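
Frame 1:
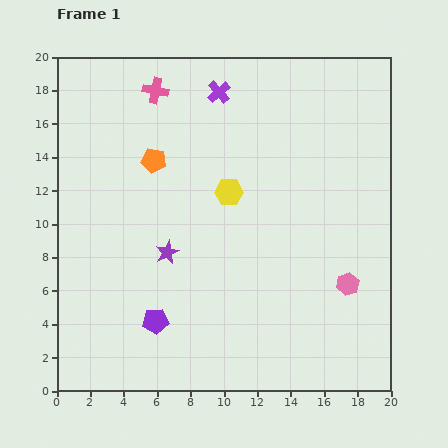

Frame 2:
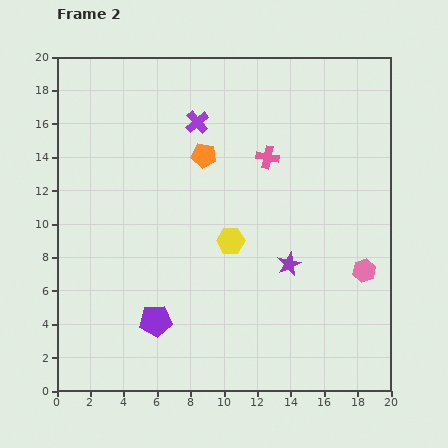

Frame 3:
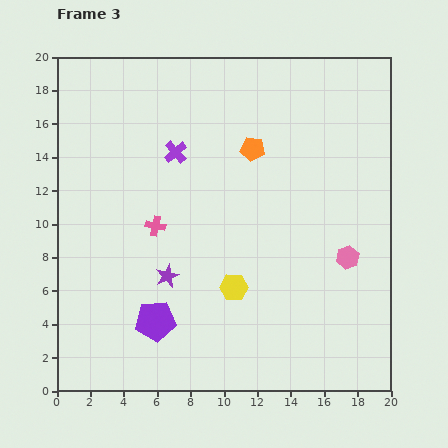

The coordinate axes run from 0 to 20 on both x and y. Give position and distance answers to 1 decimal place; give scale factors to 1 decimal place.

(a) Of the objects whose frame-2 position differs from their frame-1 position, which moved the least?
the pink hexagon

(moved 1.3)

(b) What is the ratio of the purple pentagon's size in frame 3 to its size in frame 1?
1.5×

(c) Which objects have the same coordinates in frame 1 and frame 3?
the purple pentagon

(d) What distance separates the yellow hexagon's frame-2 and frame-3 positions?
2.8

The yellow hexagon moved from (10.4, 9.0) to (10.6, 6.2), a distance of √(0.2² + 2.8²) ≈ 2.8.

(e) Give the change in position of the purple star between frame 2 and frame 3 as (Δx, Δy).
(-7.3, -0.7)

The purple star was at (13.9, 7.6) in frame 2 and (6.6, 6.9) in frame 3.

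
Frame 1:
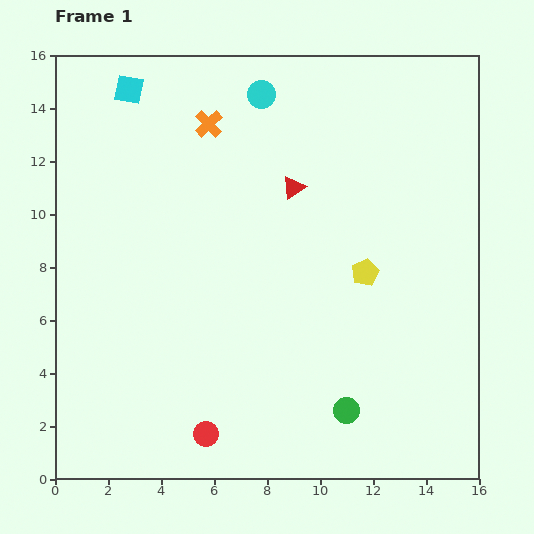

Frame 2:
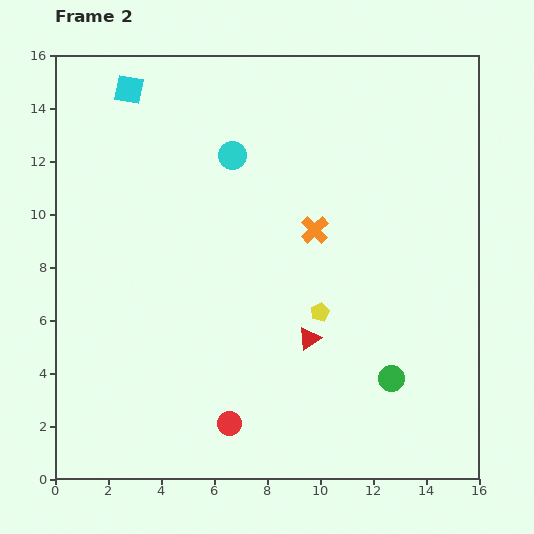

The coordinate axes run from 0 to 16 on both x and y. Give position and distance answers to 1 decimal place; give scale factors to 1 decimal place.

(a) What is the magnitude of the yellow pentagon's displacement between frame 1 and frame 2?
2.3

The yellow pentagon moved from (11.7, 7.8) to (10.0, 6.3), a distance of √(1.7² + 1.5²) ≈ 2.3.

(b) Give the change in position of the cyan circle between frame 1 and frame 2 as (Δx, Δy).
(-1.1, -2.3)

The cyan circle was at (7.8, 14.5) in frame 1 and (6.7, 12.2) in frame 2.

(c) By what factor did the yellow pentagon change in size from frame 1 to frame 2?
0.7×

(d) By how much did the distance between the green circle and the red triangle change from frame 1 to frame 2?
-5.2

Distance in frame 1: 8.6. Distance in frame 2: 3.4.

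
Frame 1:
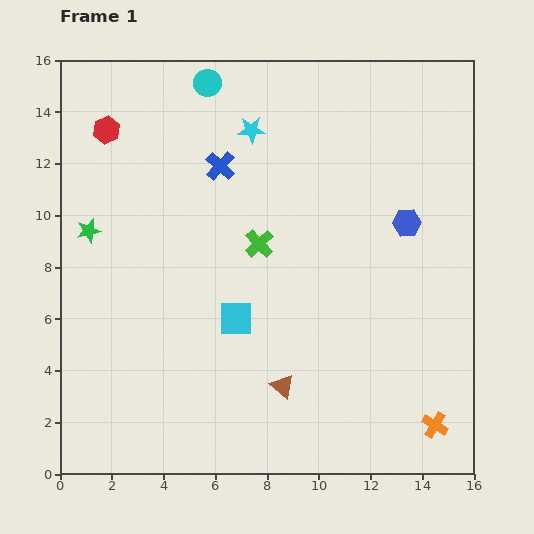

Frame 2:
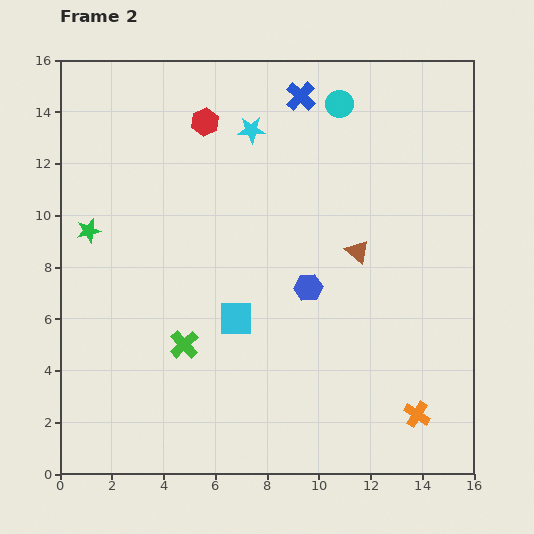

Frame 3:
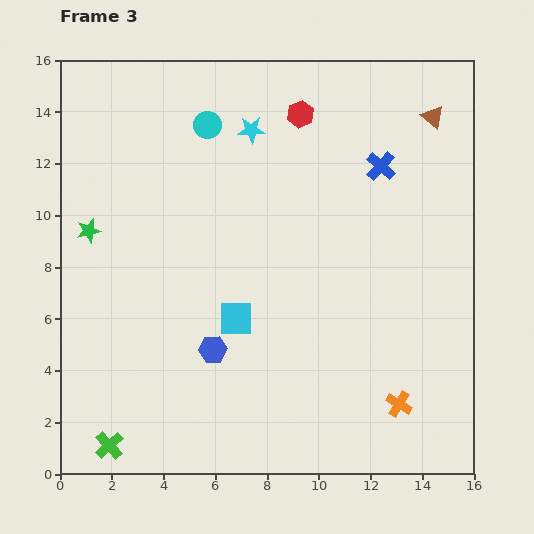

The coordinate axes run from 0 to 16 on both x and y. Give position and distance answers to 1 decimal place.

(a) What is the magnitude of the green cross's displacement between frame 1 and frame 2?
4.9

The green cross moved from (7.7, 8.9) to (4.8, 5.0), a distance of √(2.9² + 3.9²) ≈ 4.9.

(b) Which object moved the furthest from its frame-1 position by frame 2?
the brown triangle

(moved 6.0; next 5.2)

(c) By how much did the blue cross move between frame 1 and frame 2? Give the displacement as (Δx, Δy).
(3.1, 2.7)

The blue cross was at (6.2, 11.9) in frame 1 and (9.3, 14.6) in frame 2.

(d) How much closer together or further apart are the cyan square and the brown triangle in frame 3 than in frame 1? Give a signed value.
+7.7

Distance in frame 1: 3.2. Distance in frame 3: 10.9.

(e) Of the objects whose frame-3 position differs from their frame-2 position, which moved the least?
the orange cross

(moved 0.8)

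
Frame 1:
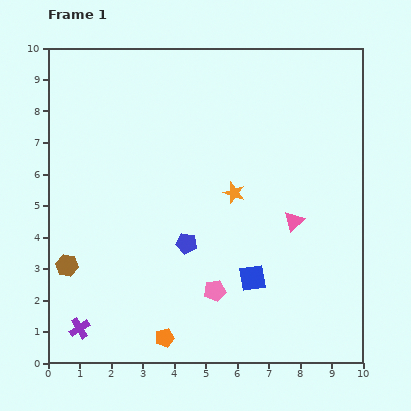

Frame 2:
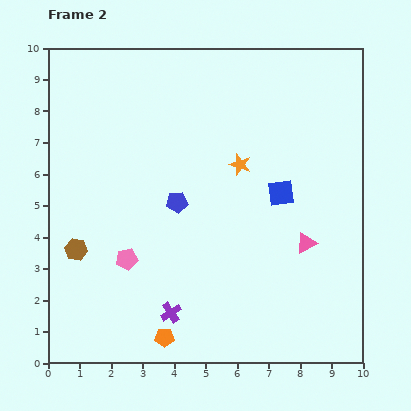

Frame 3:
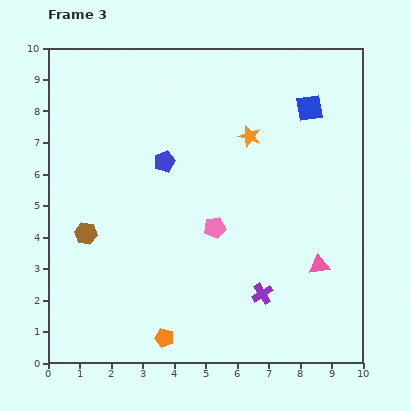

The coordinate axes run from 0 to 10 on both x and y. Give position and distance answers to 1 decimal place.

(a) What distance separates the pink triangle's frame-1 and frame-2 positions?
0.8

The pink triangle moved from (7.8, 4.5) to (8.2, 3.8), a distance of √(0.4² + 0.7²) ≈ 0.8.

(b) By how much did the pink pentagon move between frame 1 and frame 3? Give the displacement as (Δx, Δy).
(0.0, 2.0)

The pink pentagon was at (5.3, 2.3) in frame 1 and (5.3, 4.3) in frame 3.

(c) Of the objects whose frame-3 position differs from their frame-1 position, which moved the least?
the brown hexagon

(moved 1.2)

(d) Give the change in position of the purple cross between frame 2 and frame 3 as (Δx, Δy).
(2.9, 0.6)

The purple cross was at (3.9, 1.6) in frame 2 and (6.8, 2.2) in frame 3.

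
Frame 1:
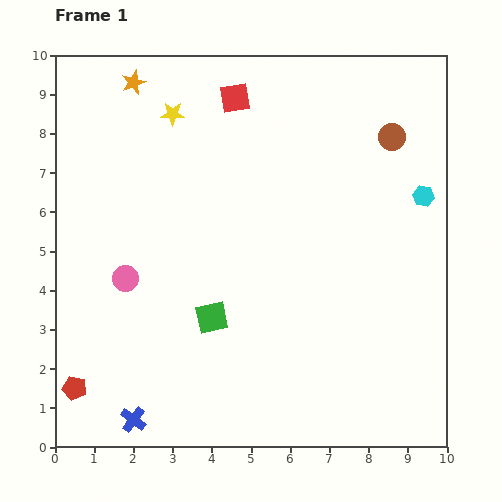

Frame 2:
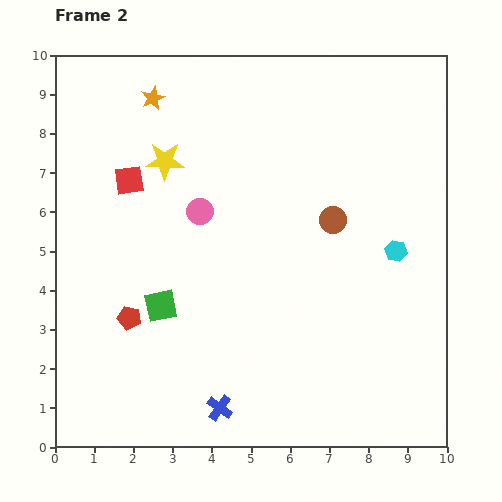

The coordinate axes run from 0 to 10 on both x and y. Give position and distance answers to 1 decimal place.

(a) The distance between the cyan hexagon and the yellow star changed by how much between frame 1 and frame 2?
-0.4

Distance in frame 1: 6.7. Distance in frame 2: 6.3.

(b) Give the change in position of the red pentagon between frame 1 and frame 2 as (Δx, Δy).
(1.4, 1.8)

The red pentagon was at (0.5, 1.5) in frame 1 and (1.9, 3.3) in frame 2.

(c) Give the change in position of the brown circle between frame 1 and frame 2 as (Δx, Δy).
(-1.5, -2.1)

The brown circle was at (8.6, 7.9) in frame 1 and (7.1, 5.8) in frame 2.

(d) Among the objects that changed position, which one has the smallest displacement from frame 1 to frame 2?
the orange star

(moved 0.6)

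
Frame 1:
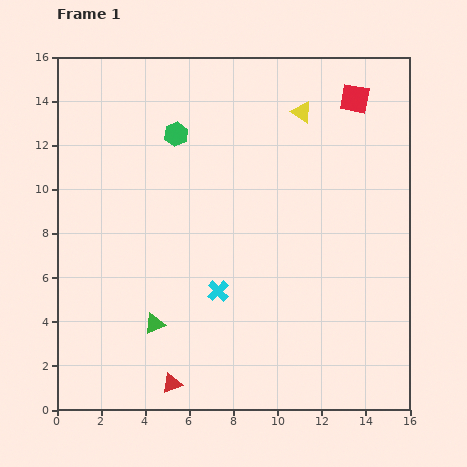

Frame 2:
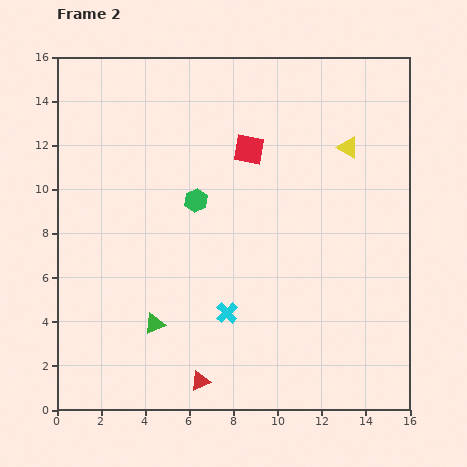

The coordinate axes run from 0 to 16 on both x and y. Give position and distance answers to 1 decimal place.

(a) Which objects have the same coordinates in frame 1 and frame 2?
the green triangle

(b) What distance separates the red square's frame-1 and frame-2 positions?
5.3

The red square moved from (13.5, 14.1) to (8.7, 11.8), a distance of √(4.8² + 2.3²) ≈ 5.3.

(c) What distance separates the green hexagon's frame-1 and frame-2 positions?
3.1

The green hexagon moved from (5.4, 12.5) to (6.3, 9.5), a distance of √(0.9² + 3.0²) ≈ 3.1.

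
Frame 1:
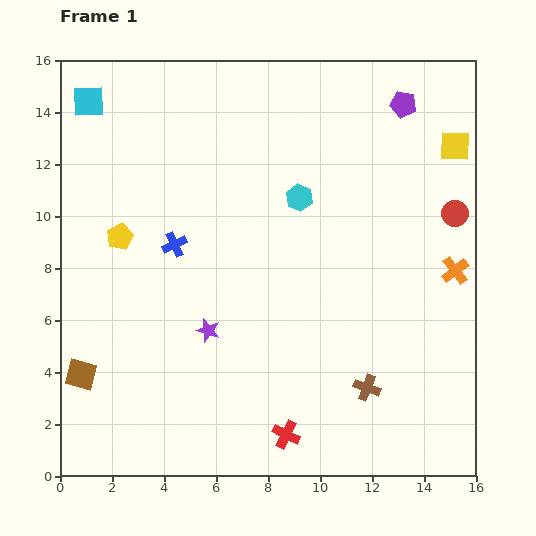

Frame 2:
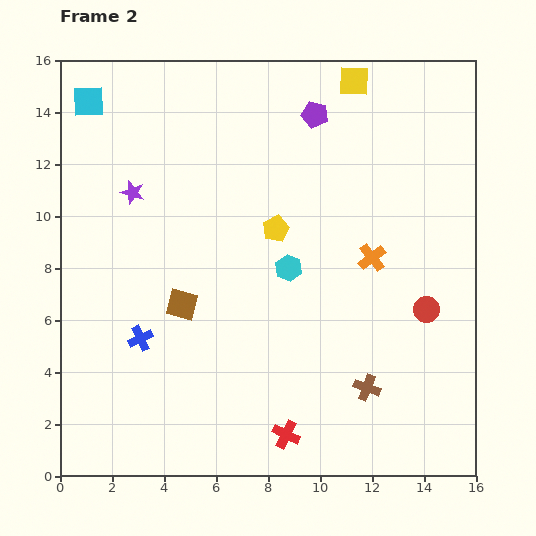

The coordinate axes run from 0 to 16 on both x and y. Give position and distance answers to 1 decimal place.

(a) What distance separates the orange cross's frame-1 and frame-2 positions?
3.2

The orange cross moved from (15.2, 7.9) to (12.0, 8.4), a distance of √(3.2² + 0.5²) ≈ 3.2.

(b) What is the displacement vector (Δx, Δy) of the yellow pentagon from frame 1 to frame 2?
(6.0, 0.3)

The yellow pentagon was at (2.3, 9.2) in frame 1 and (8.3, 9.5) in frame 2.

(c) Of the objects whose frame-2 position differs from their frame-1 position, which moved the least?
the cyan hexagon

(moved 2.7)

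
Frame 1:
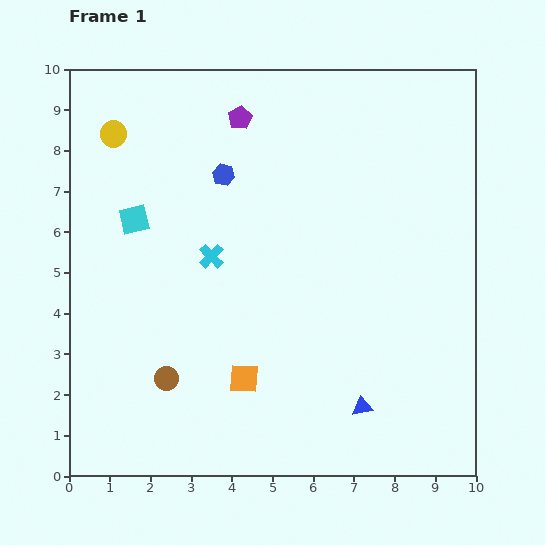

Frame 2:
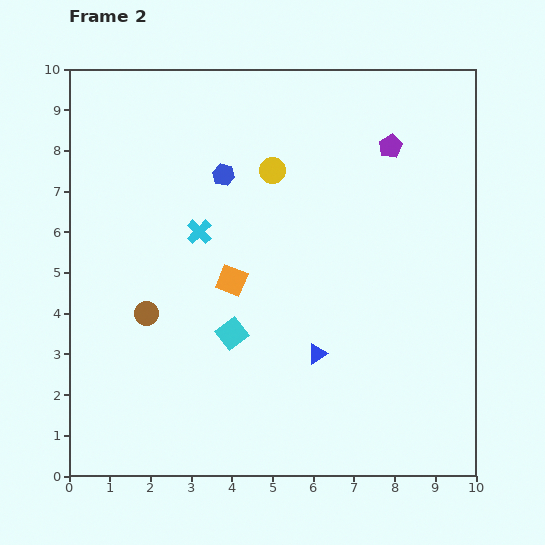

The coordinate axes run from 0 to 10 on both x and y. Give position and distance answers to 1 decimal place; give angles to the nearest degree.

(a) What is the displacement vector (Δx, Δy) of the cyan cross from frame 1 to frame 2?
(-0.3, 0.6)

The cyan cross was at (3.5, 5.4) in frame 1 and (3.2, 6.0) in frame 2.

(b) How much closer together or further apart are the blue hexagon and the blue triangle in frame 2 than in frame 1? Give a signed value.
-1.6

Distance in frame 1: 6.6. Distance in frame 2: 5.0.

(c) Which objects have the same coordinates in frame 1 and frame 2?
the blue hexagon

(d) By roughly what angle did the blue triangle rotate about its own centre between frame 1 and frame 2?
22° counter-clockwise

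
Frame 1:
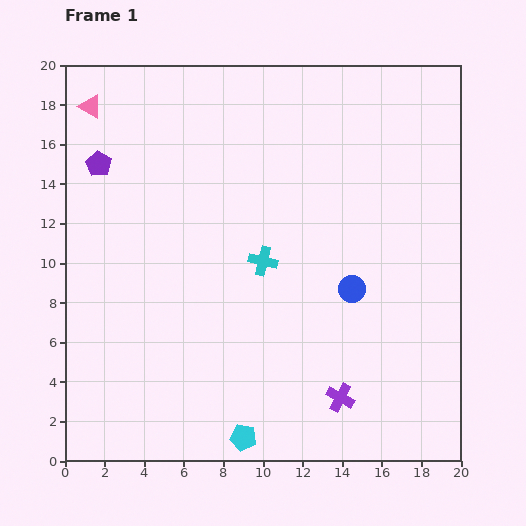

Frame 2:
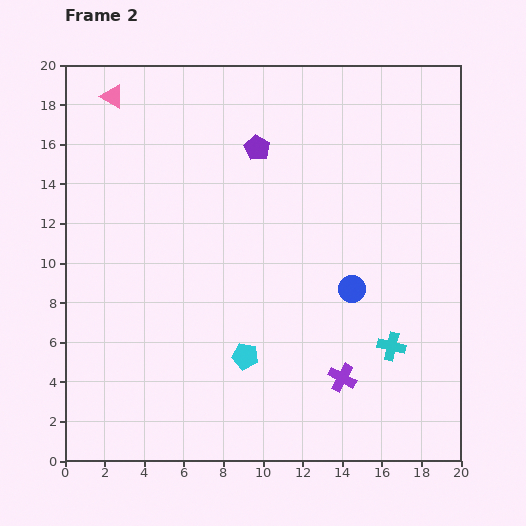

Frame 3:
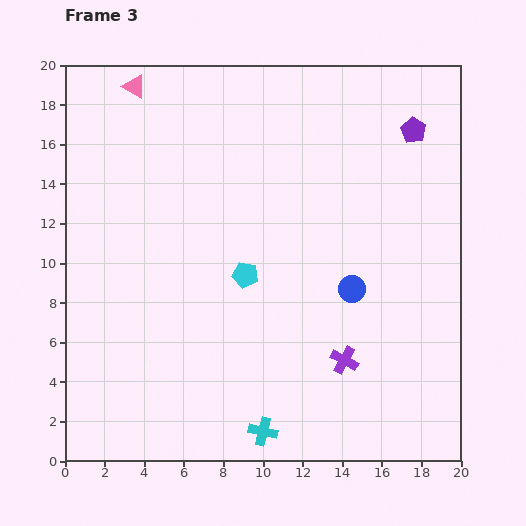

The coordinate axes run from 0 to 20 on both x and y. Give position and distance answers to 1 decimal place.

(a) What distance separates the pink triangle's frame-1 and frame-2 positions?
1.2

The pink triangle moved from (1.3, 17.9) to (2.4, 18.4), a distance of √(1.1² + 0.5²) ≈ 1.2.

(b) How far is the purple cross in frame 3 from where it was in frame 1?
1.9

The purple cross moved from (13.9, 3.2) to (14.1, 5.1), a distance of √(0.2² + 1.9²) ≈ 1.9.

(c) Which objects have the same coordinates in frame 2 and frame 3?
the blue circle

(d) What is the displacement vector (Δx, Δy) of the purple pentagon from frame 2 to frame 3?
(7.9, 0.9)

The purple pentagon was at (9.7, 15.8) in frame 2 and (17.6, 16.7) in frame 3.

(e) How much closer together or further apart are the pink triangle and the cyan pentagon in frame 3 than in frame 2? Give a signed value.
-3.7

Distance in frame 2: 14.7. Distance in frame 3: 11.0.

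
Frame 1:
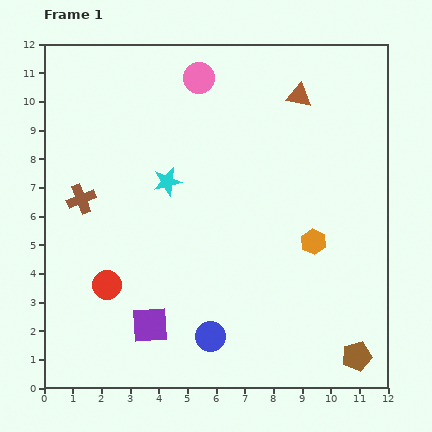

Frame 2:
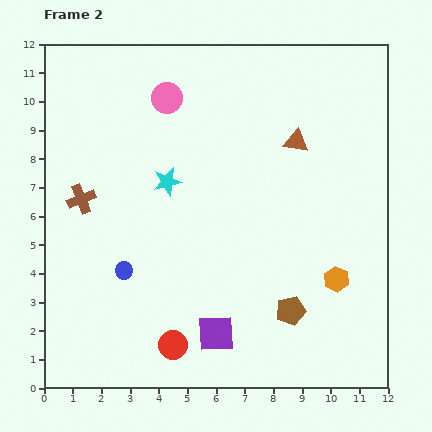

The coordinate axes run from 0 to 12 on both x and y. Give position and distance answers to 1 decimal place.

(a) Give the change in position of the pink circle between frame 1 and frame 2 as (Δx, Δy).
(-1.1, -0.7)

The pink circle was at (5.4, 10.8) in frame 1 and (4.3, 10.1) in frame 2.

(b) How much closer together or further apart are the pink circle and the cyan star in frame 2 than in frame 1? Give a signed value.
-0.9

Distance in frame 1: 3.8. Distance in frame 2: 2.9.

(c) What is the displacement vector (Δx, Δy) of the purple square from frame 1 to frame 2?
(2.3, -0.3)

The purple square was at (3.7, 2.2) in frame 1 and (6.0, 1.9) in frame 2.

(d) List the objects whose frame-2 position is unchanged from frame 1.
the brown cross, the cyan star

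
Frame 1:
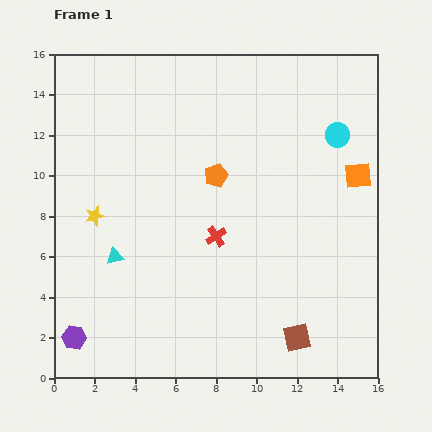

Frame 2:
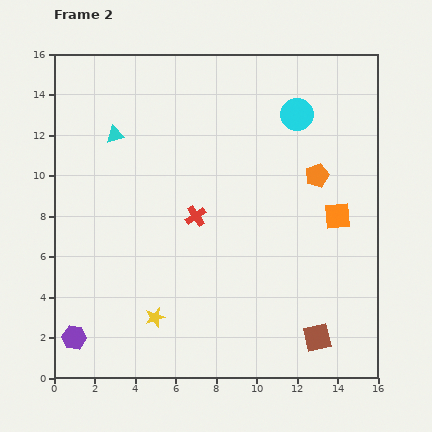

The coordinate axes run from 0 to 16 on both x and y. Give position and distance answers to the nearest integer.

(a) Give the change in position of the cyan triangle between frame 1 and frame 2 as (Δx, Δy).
(0, 6)

The cyan triangle was at (3, 6) in frame 1 and (3, 12) in frame 2.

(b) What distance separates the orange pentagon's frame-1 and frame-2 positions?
5

The orange pentagon moved from (8, 10) to (13, 10), a distance of √(5² + 0²) ≈ 5.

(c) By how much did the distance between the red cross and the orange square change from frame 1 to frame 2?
-1

Distance in frame 1: 8. Distance in frame 2: 7.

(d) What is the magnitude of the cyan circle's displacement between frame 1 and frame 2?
2

The cyan circle moved from (14, 12) to (12, 13), a distance of √(2² + 1²) ≈ 2.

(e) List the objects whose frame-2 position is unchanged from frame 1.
the purple hexagon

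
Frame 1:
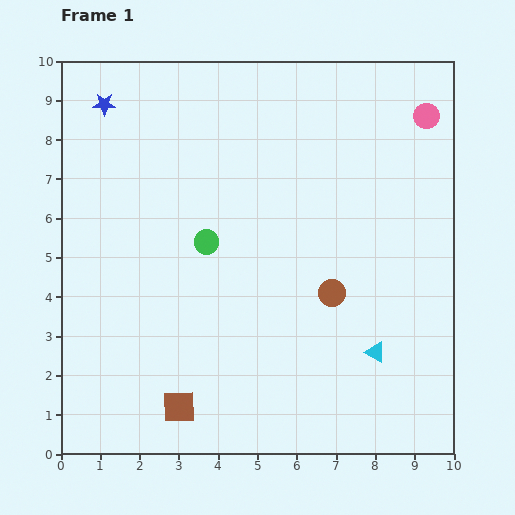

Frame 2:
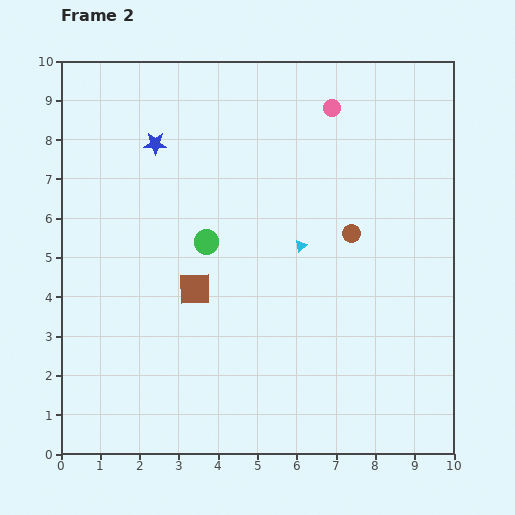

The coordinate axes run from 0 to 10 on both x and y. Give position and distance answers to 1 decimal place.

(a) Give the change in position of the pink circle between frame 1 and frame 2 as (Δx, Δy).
(-2.4, 0.2)

The pink circle was at (9.3, 8.6) in frame 1 and (6.9, 8.8) in frame 2.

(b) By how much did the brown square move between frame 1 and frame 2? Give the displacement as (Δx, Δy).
(0.4, 3.0)

The brown square was at (3.0, 1.2) in frame 1 and (3.4, 4.2) in frame 2.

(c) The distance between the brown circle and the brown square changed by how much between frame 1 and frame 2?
-0.7

Distance in frame 1: 4.9. Distance in frame 2: 4.2.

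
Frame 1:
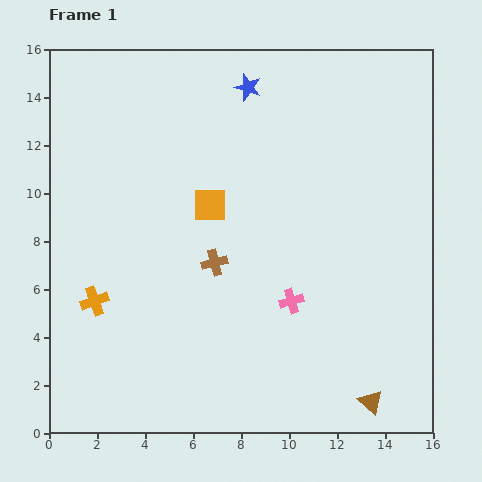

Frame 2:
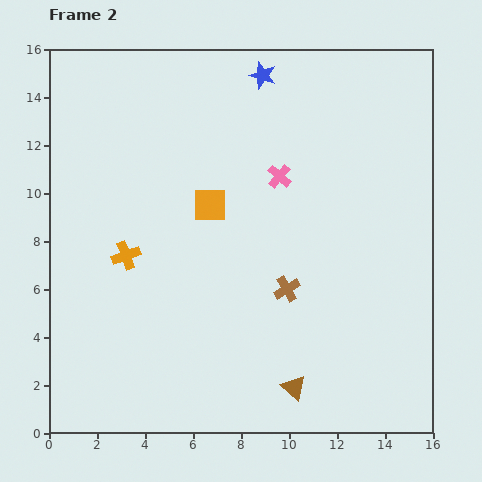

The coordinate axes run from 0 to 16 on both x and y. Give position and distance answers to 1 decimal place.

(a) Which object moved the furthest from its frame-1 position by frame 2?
the pink cross

(moved 5.2; next 3.3)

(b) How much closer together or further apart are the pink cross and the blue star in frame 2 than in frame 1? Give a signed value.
-4.8

Distance in frame 1: 9.1. Distance in frame 2: 4.3.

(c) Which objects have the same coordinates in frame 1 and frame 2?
the orange square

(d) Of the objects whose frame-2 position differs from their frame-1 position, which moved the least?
the blue star

(moved 0.8)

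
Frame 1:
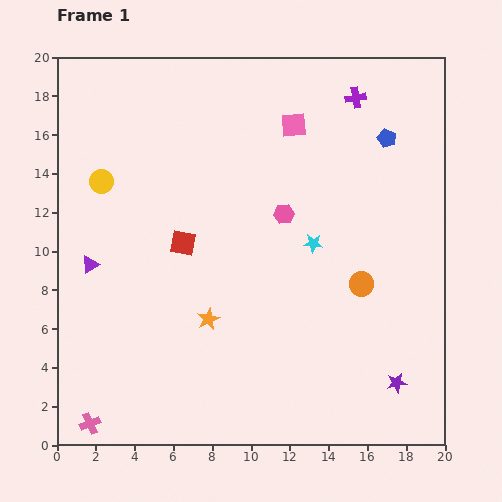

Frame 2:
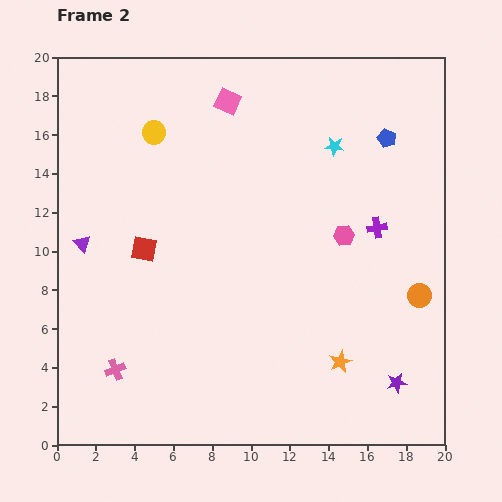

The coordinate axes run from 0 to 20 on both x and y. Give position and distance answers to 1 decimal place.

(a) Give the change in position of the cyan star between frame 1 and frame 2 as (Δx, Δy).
(1.1, 5.0)

The cyan star was at (13.2, 10.4) in frame 1 and (14.3, 15.4) in frame 2.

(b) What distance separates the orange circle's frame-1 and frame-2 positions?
3.1

The orange circle moved from (15.7, 8.3) to (18.7, 7.7), a distance of √(3.0² + 0.6²) ≈ 3.1.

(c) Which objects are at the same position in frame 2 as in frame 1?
the blue pentagon, the purple star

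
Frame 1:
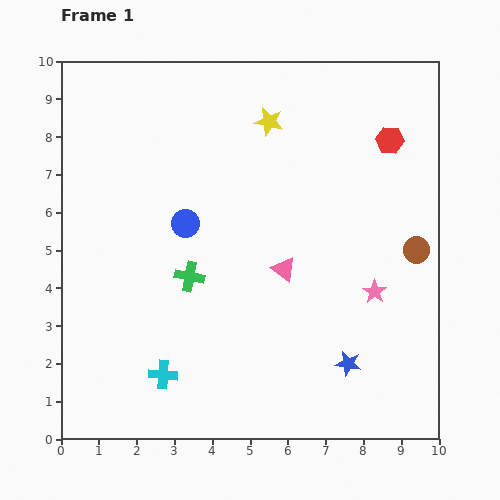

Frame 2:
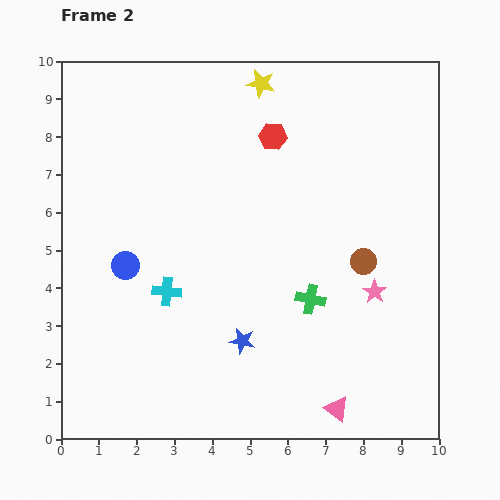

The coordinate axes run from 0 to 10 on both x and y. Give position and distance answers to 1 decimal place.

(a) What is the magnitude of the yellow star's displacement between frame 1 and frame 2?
1.0

The yellow star moved from (5.5, 8.4) to (5.3, 9.4), a distance of √(0.2² + 1.0²) ≈ 1.0.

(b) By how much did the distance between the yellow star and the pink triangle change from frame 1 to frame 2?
+4.9

Distance in frame 1: 3.9. Distance in frame 2: 8.8.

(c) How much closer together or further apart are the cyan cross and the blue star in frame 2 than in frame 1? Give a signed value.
-2.5

Distance in frame 1: 4.9. Distance in frame 2: 2.4.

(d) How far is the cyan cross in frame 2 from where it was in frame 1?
2.2

The cyan cross moved from (2.7, 1.7) to (2.8, 3.9), a distance of √(0.1² + 2.2²) ≈ 2.2.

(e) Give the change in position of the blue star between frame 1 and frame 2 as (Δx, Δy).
(-2.8, 0.6)

The blue star was at (7.6, 2.0) in frame 1 and (4.8, 2.6) in frame 2.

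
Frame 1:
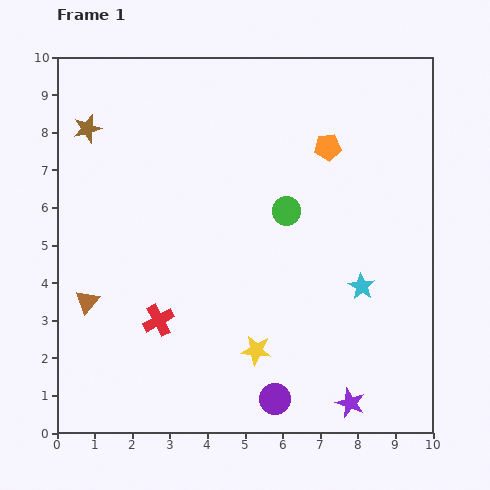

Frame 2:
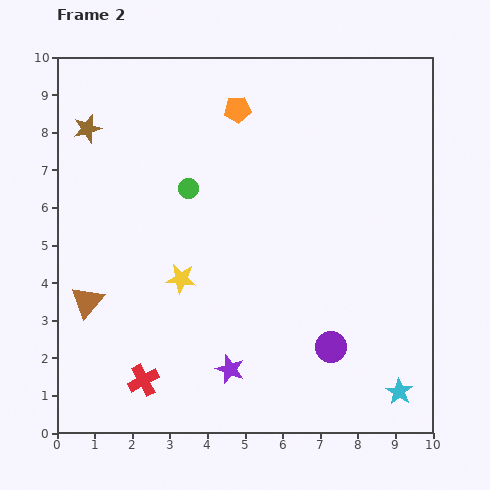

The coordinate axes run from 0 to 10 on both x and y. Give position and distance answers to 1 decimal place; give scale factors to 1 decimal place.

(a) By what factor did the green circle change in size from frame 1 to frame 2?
0.7×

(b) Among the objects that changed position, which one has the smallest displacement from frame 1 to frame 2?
the red cross

(moved 1.6)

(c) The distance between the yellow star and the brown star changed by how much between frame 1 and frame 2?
-2.7

Distance in frame 1: 7.4. Distance in frame 2: 4.7.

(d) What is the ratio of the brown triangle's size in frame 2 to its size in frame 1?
1.4×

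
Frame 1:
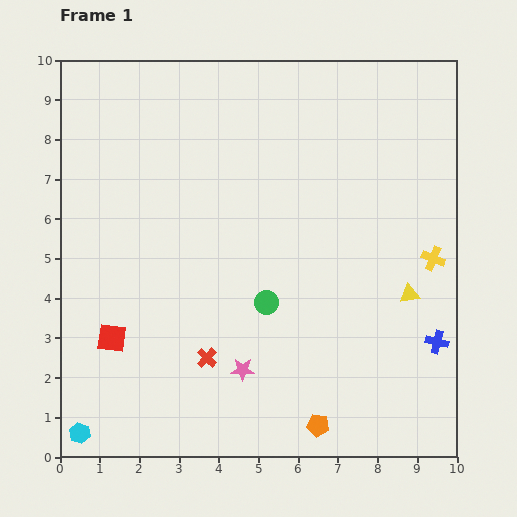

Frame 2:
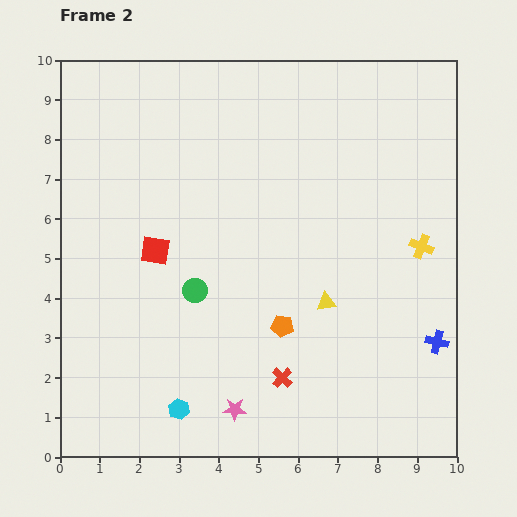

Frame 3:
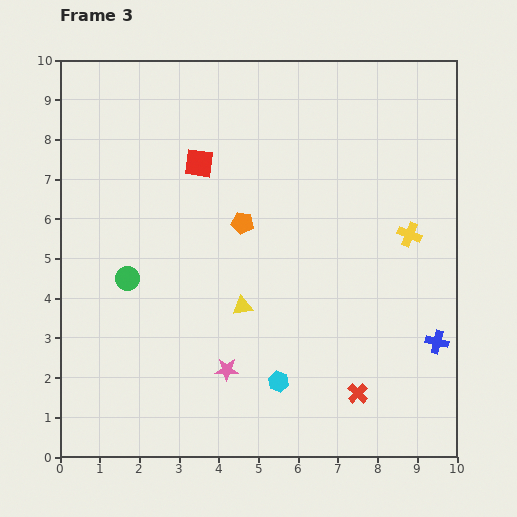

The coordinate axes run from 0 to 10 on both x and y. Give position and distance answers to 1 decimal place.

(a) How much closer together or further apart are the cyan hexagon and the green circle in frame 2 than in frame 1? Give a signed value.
-2.7

Distance in frame 1: 5.7. Distance in frame 2: 3.0.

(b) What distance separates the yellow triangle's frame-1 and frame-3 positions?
4.2

The yellow triangle moved from (8.8, 4.1) to (4.6, 3.8), a distance of √(4.2² + 0.3²) ≈ 4.2.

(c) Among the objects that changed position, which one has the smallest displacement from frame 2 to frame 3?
the yellow cross

(moved 0.4)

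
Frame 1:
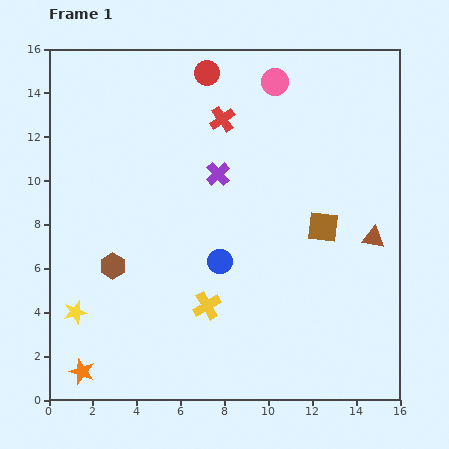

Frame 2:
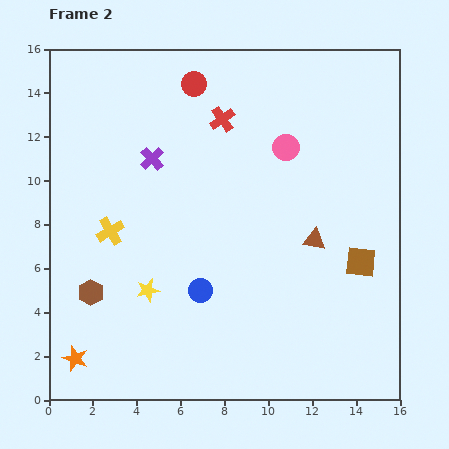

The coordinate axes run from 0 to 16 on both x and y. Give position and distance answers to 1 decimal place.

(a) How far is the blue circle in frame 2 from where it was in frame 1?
1.6

The blue circle moved from (7.8, 6.3) to (6.9, 5.0), a distance of √(0.9² + 1.3²) ≈ 1.6.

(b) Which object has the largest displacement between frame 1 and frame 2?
the yellow cross

(moved 5.6; next 3.4)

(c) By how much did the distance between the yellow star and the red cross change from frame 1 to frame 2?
-2.6

Distance in frame 1: 11.1. Distance in frame 2: 8.5.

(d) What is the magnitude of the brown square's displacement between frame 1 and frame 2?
2.3

The brown square moved from (12.5, 7.9) to (14.2, 6.3), a distance of √(1.7² + 1.6²) ≈ 2.3.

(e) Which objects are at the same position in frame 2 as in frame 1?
the red cross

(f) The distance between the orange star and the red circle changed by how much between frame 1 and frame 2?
-1.1

Distance in frame 1: 14.7. Distance in frame 2: 13.6.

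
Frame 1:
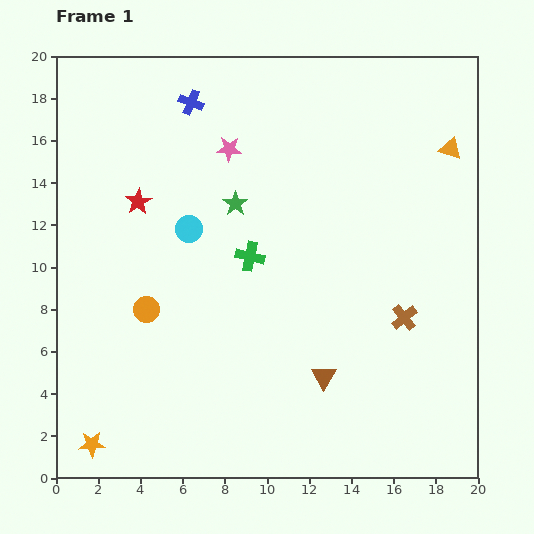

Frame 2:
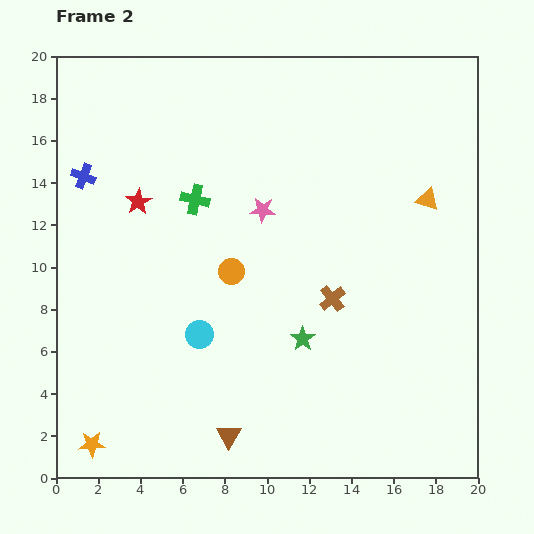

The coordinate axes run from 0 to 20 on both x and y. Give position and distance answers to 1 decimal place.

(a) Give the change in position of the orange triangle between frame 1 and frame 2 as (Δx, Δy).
(-1.1, -2.4)

The orange triangle was at (18.7, 15.6) in frame 1 and (17.6, 13.2) in frame 2.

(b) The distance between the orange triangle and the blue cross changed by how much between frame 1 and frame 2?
+3.8

Distance in frame 1: 12.5. Distance in frame 2: 16.3.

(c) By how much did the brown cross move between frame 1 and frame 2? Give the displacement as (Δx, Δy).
(-3.4, 0.9)

The brown cross was at (16.5, 7.6) in frame 1 and (13.1, 8.5) in frame 2.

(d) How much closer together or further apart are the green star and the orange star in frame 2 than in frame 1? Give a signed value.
-2.1

Distance in frame 1: 13.3. Distance in frame 2: 11.2.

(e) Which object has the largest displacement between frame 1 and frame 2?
the green star

(moved 7.2; next 6.2)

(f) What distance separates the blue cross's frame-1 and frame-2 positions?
6.2

The blue cross moved from (6.4, 17.8) to (1.3, 14.3), a distance of √(5.1² + 3.5²) ≈ 6.2.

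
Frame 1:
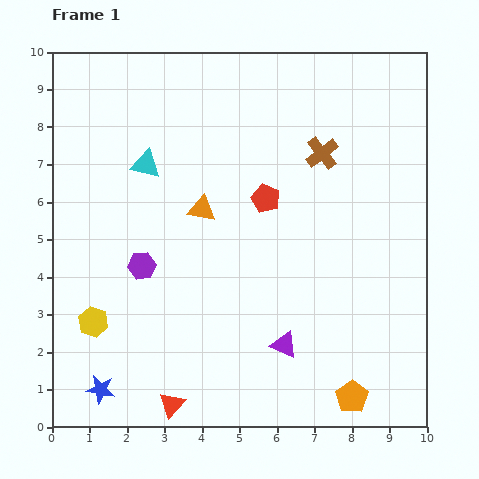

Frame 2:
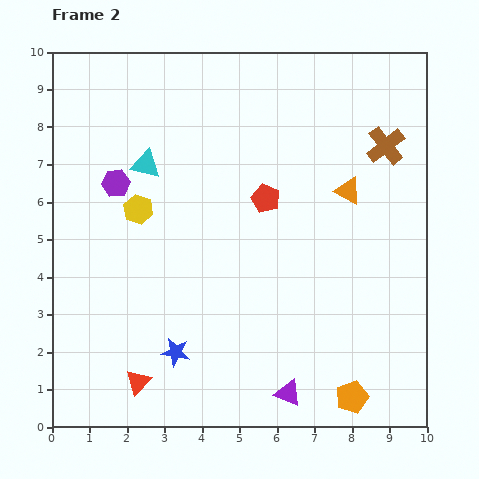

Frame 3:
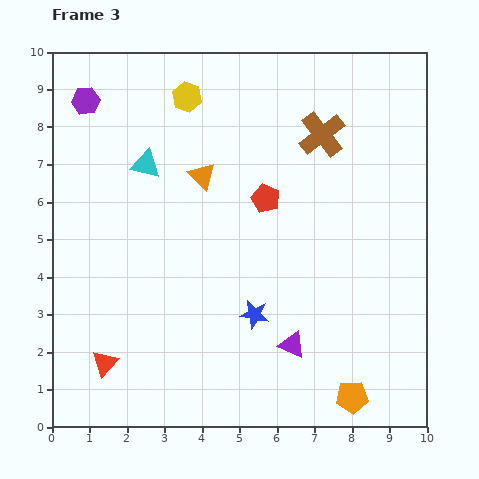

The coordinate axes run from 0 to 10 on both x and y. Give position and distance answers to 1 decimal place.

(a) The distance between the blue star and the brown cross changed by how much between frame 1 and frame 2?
-0.8

Distance in frame 1: 8.6. Distance in frame 2: 7.8.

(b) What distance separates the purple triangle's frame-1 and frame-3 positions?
0.2

The purple triangle moved from (6.2, 2.2) to (6.4, 2.2), a distance of √(0.2² + 0.0²) ≈ 0.2.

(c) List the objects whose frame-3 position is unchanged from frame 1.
the red pentagon, the orange pentagon, the cyan triangle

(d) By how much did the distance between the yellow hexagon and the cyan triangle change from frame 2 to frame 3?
+0.9

Distance in frame 2: 1.2. Distance in frame 3: 2.1.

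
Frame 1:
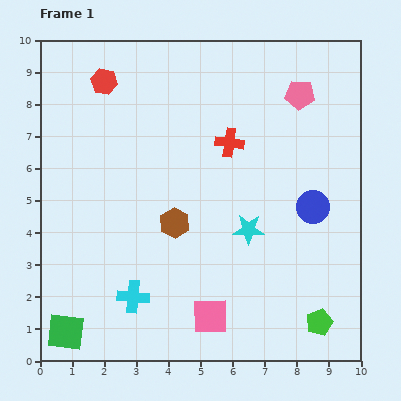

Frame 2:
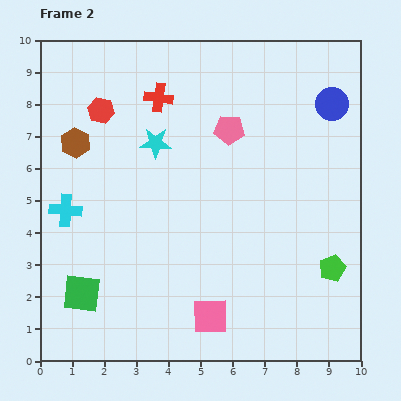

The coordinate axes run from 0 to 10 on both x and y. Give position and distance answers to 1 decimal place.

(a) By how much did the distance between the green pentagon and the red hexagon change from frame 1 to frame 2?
-1.4

Distance in frame 1: 10.1. Distance in frame 2: 8.7.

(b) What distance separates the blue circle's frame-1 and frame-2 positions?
3.3

The blue circle moved from (8.5, 4.8) to (9.1, 8.0), a distance of √(0.6² + 3.2²) ≈ 3.3.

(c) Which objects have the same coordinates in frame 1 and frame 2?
the pink square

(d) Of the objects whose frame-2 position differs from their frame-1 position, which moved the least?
the red hexagon

(moved 0.9)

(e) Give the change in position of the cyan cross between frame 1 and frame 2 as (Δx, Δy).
(-2.1, 2.7)

The cyan cross was at (2.9, 2.0) in frame 1 and (0.8, 4.7) in frame 2.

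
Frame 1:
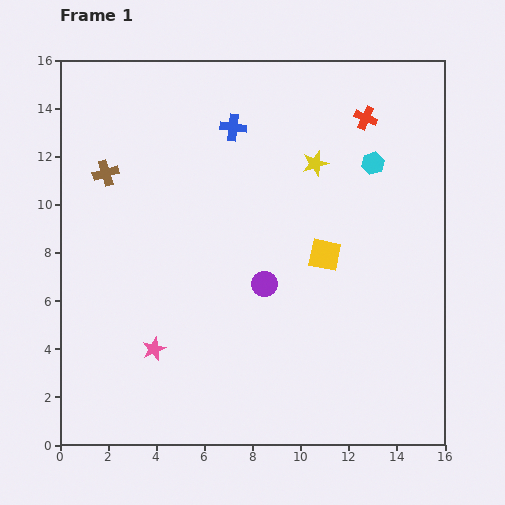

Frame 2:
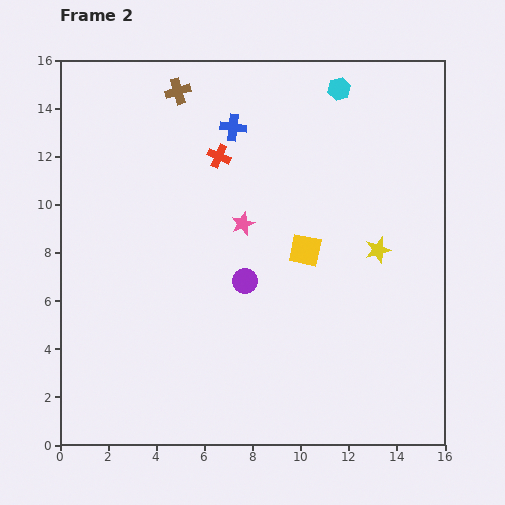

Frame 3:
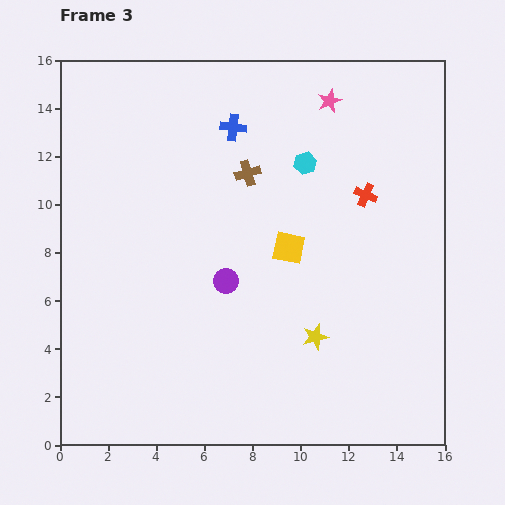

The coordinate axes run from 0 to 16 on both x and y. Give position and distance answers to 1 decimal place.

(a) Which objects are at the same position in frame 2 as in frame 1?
the blue cross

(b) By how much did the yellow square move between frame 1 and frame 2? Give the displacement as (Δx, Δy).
(-0.8, 0.2)

The yellow square was at (11.0, 7.9) in frame 1 and (10.2, 8.1) in frame 2.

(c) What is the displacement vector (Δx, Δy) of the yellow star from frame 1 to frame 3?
(0.0, -7.2)

The yellow star was at (10.6, 11.7) in frame 1 and (10.6, 4.5) in frame 3.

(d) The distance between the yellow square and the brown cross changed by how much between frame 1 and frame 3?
-6.2

Distance in frame 1: 9.7. Distance in frame 3: 3.5.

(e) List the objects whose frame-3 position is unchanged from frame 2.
the blue cross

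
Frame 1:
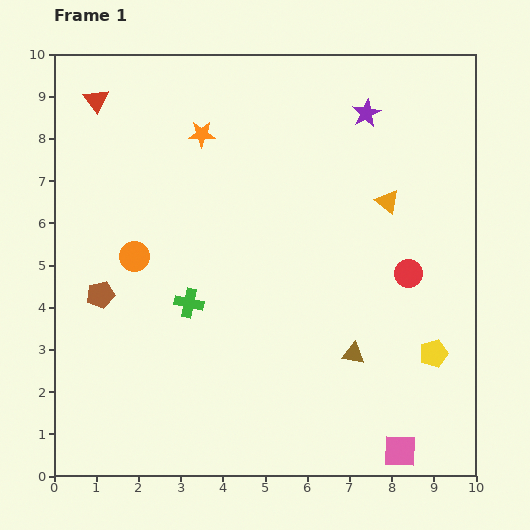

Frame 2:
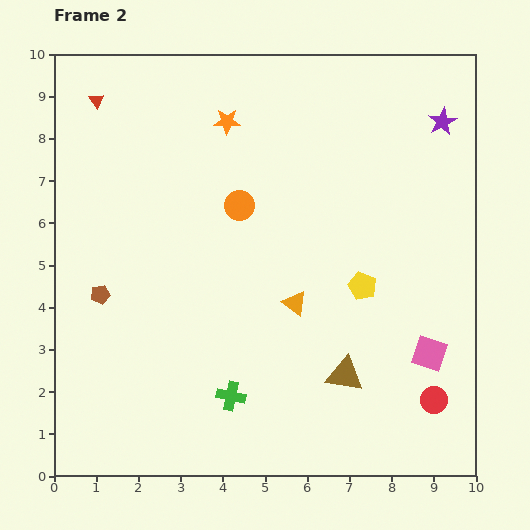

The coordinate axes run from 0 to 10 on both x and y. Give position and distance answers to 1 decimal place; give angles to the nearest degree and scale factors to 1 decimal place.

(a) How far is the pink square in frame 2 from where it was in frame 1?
2.4

The pink square moved from (8.2, 0.6) to (8.9, 2.9), a distance of √(0.7² + 2.3²) ≈ 2.4.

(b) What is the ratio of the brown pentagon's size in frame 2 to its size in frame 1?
0.7×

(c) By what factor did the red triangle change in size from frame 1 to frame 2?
0.6×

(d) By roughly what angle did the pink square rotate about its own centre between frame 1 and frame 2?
16° clockwise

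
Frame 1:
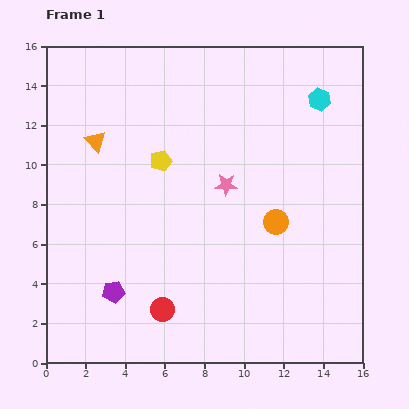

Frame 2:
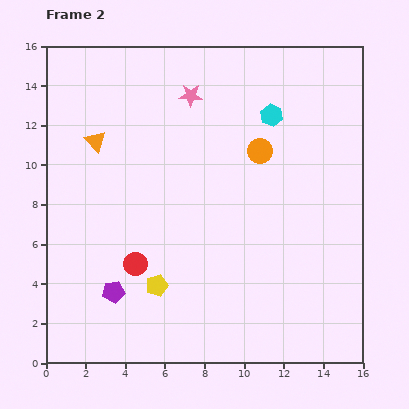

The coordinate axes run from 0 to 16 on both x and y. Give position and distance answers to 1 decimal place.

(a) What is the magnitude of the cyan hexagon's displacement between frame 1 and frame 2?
2.5

The cyan hexagon moved from (13.8, 13.3) to (11.4, 12.5), a distance of √(2.4² + 0.8²) ≈ 2.5.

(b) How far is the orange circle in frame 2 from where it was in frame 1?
3.7

The orange circle moved from (11.6, 7.1) to (10.8, 10.7), a distance of √(0.8² + 3.6²) ≈ 3.7.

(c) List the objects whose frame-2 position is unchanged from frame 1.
the purple pentagon, the orange triangle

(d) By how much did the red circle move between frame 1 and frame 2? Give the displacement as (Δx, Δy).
(-1.4, 2.3)

The red circle was at (5.9, 2.7) in frame 1 and (4.5, 5.0) in frame 2.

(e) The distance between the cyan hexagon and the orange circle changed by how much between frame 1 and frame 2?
-4.7

Distance in frame 1: 6.6. Distance in frame 2: 1.9.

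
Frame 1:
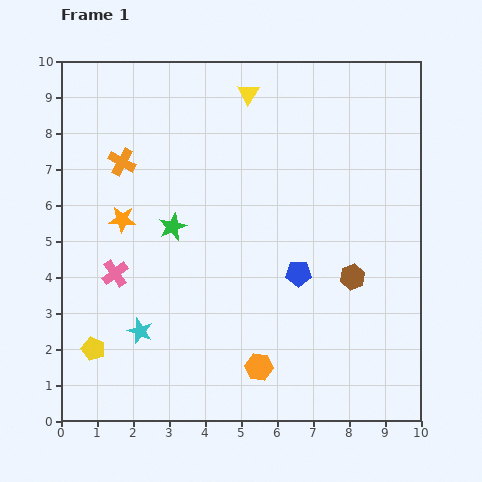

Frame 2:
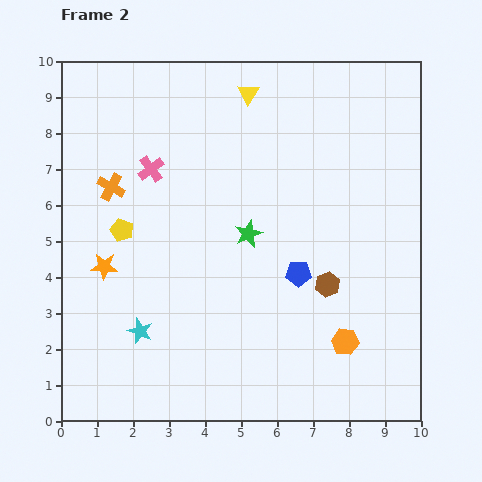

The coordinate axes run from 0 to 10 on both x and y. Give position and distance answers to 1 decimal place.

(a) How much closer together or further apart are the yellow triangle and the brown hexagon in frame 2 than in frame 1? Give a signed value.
-0.2

Distance in frame 1: 5.9. Distance in frame 2: 5.7.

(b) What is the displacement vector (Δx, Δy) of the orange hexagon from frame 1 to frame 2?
(2.4, 0.7)

The orange hexagon was at (5.5, 1.5) in frame 1 and (7.9, 2.2) in frame 2.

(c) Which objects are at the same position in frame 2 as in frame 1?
the cyan star, the blue pentagon, the yellow triangle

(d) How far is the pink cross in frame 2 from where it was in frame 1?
3.1

The pink cross moved from (1.5, 4.1) to (2.5, 7.0), a distance of √(1.0² + 2.9²) ≈ 3.1.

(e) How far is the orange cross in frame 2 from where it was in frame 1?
0.8

The orange cross moved from (1.7, 7.2) to (1.4, 6.5), a distance of √(0.3² + 0.7²) ≈ 0.8.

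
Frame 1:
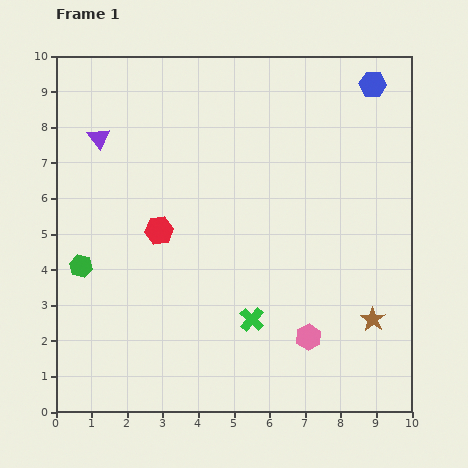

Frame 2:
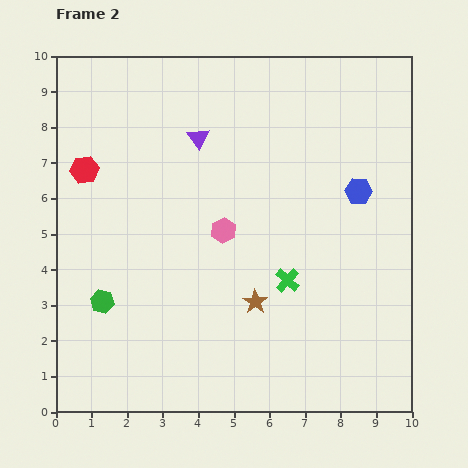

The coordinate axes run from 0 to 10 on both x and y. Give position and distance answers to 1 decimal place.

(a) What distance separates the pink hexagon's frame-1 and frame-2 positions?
3.8

The pink hexagon moved from (7.1, 2.1) to (4.7, 5.1), a distance of √(2.4² + 3.0²) ≈ 3.8.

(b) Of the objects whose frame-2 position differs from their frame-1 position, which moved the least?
the green hexagon

(moved 1.2)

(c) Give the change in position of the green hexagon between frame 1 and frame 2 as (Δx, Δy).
(0.6, -1.0)

The green hexagon was at (0.7, 4.1) in frame 1 and (1.3, 3.1) in frame 2.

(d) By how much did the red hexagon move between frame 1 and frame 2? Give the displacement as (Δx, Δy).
(-2.1, 1.7)

The red hexagon was at (2.9, 5.1) in frame 1 and (0.8, 6.8) in frame 2.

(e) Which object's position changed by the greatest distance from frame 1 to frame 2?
the pink hexagon

(moved 3.8; next 3.3)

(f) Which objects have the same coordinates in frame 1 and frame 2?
none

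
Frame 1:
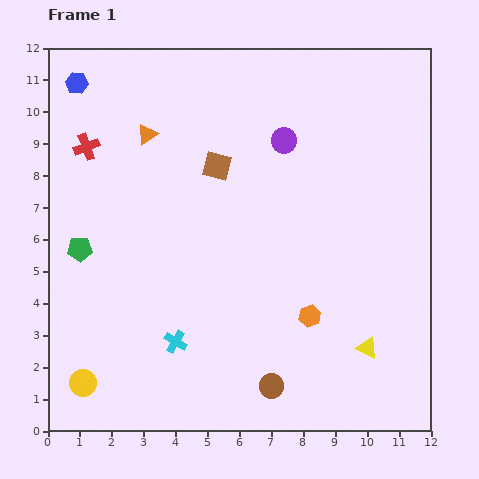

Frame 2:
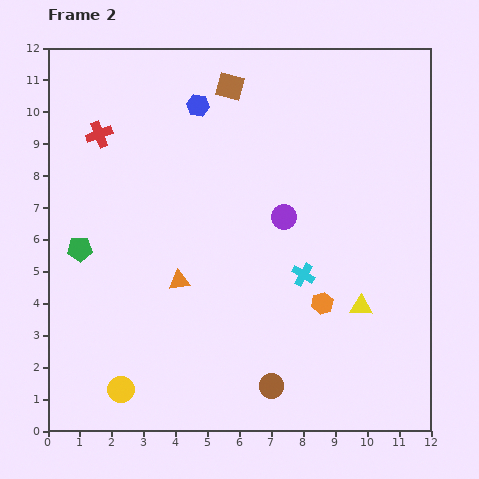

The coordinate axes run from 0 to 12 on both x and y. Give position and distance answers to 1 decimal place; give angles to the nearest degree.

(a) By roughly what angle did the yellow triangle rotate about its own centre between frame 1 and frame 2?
25° counter-clockwise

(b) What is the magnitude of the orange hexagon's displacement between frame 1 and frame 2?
0.6

The orange hexagon moved from (8.2, 3.6) to (8.6, 4.0), a distance of √(0.4² + 0.4²) ≈ 0.6.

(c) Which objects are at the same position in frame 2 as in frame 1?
the green pentagon, the brown circle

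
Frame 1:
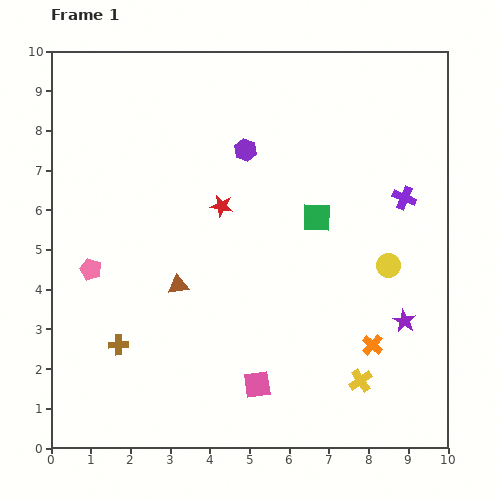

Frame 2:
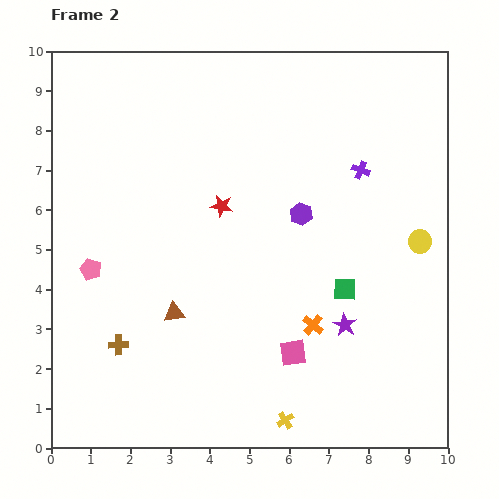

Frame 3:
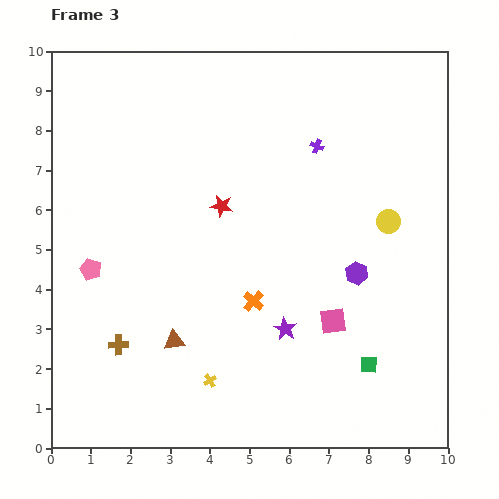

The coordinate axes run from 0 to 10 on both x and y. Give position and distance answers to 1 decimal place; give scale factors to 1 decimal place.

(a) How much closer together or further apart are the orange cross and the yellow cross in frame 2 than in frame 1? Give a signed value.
+1.6

Distance in frame 1: 0.9. Distance in frame 2: 2.5.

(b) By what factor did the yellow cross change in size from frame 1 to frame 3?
0.6×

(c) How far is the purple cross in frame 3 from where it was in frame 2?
1.3

The purple cross moved from (7.8, 7.0) to (6.7, 7.6), a distance of √(1.1² + 0.6²) ≈ 1.3.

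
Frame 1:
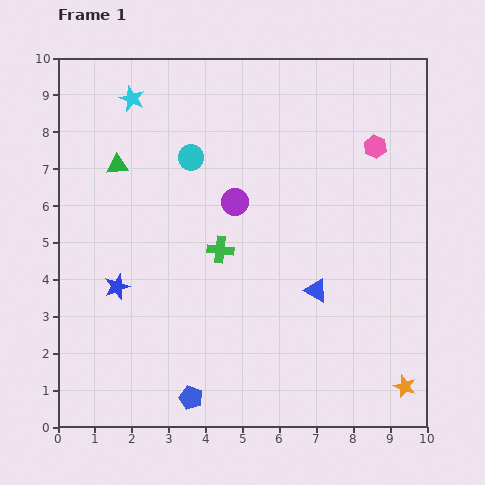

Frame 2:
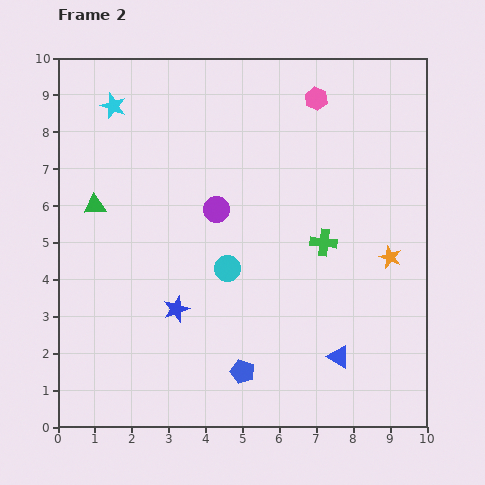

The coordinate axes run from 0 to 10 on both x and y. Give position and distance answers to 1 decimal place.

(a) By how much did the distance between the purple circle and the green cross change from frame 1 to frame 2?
+1.6

Distance in frame 1: 1.4. Distance in frame 2: 3.0.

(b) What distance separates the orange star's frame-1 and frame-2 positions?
3.5

The orange star moved from (9.4, 1.1) to (9.0, 4.6), a distance of √(0.4² + 3.5²) ≈ 3.5.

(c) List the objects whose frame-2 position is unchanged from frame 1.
none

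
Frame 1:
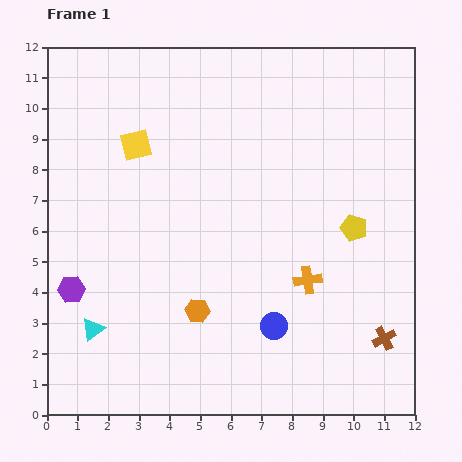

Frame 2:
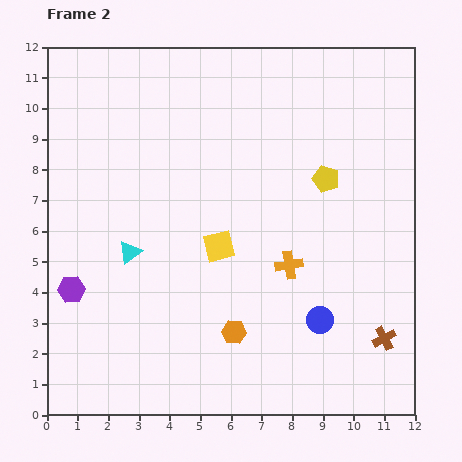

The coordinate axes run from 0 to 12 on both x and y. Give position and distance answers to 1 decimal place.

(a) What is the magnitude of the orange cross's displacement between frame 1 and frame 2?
0.8

The orange cross moved from (8.5, 4.4) to (7.9, 4.9), a distance of √(0.6² + 0.5²) ≈ 0.8.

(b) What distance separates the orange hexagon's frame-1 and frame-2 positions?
1.4

The orange hexagon moved from (4.9, 3.4) to (6.1, 2.7), a distance of √(1.2² + 0.7²) ≈ 1.4.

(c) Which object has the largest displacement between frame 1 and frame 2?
the yellow square

(moved 4.3; next 2.8)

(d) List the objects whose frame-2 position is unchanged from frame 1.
the brown cross, the purple hexagon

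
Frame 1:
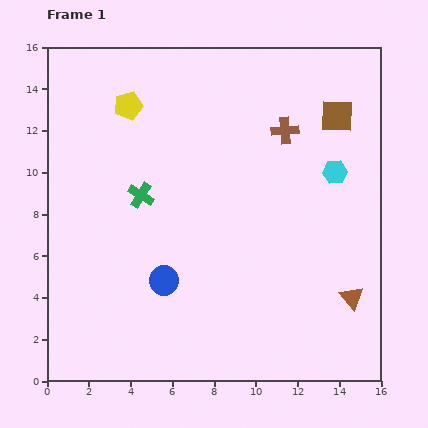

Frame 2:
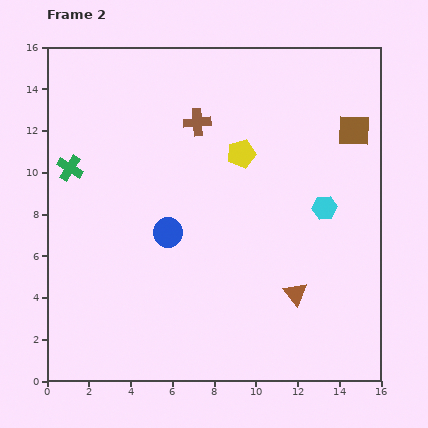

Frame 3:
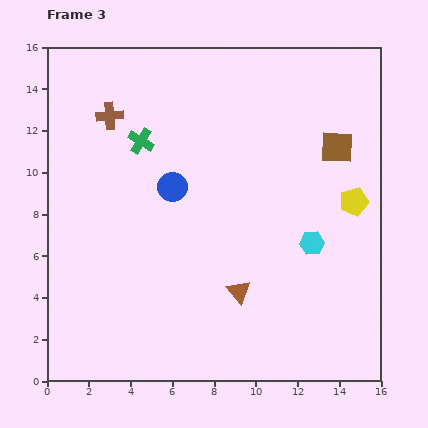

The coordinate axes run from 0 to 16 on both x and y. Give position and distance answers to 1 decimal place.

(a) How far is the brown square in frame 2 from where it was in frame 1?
1.1

The brown square moved from (13.9, 12.7) to (14.7, 12.0), a distance of √(0.8² + 0.7²) ≈ 1.1.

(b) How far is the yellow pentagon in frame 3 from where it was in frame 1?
11.7

The yellow pentagon moved from (3.9, 13.2) to (14.7, 8.6), a distance of √(10.8² + 4.6²) ≈ 11.7.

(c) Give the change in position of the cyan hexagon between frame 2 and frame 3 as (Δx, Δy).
(-0.6, -1.7)

The cyan hexagon was at (13.3, 8.3) in frame 2 and (12.7, 6.6) in frame 3.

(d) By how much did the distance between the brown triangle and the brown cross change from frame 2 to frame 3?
+0.9

Distance in frame 2: 9.5. Distance in frame 3: 10.4.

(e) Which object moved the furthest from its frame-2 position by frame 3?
the yellow pentagon

(moved 5.9; next 4.2)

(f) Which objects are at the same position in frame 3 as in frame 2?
none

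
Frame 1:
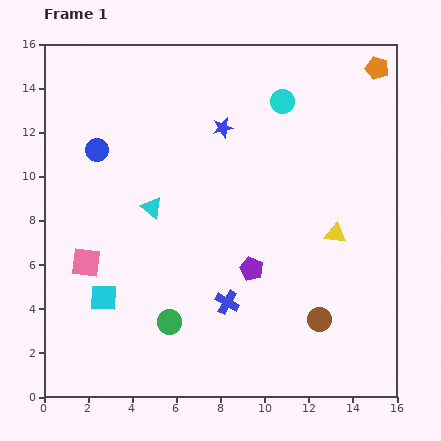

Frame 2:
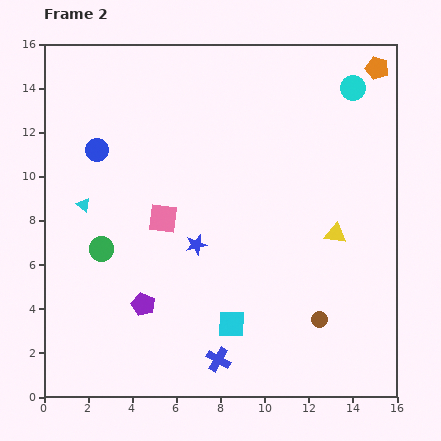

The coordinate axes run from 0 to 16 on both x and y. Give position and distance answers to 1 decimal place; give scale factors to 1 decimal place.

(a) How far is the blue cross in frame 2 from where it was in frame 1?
2.6

The blue cross moved from (8.3, 4.3) to (7.9, 1.7), a distance of √(0.4² + 2.6²) ≈ 2.6.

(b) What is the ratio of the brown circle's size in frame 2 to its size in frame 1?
0.7×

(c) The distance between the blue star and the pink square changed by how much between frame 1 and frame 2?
-6.8

Distance in frame 1: 8.7. Distance in frame 2: 1.9.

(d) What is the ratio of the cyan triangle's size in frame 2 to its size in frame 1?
0.6×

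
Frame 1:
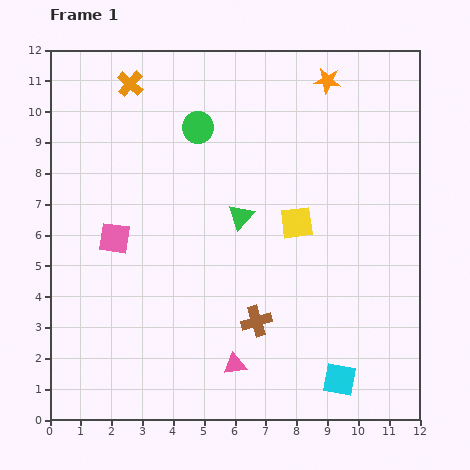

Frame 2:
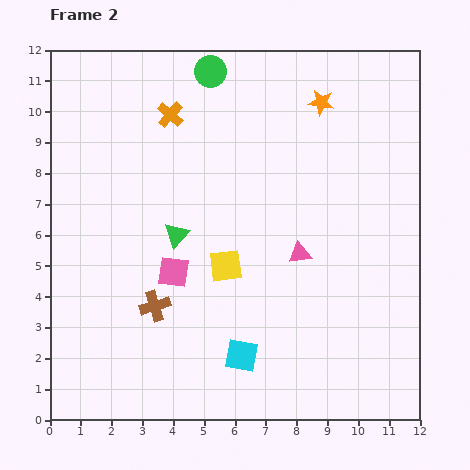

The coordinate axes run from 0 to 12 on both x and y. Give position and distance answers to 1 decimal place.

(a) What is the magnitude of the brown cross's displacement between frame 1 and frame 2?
3.3

The brown cross moved from (6.7, 3.2) to (3.4, 3.7), a distance of √(3.3² + 0.5²) ≈ 3.3.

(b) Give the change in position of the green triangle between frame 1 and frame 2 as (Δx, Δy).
(-2.1, -0.6)

The green triangle was at (6.2, 6.6) in frame 1 and (4.1, 6.0) in frame 2.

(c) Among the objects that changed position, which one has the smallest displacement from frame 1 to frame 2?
the orange star

(moved 0.7)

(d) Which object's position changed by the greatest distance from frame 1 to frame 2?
the pink triangle

(moved 4.2; next 3.3)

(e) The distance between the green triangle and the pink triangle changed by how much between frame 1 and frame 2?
-0.8

Distance in frame 1: 4.8. Distance in frame 2: 4.0.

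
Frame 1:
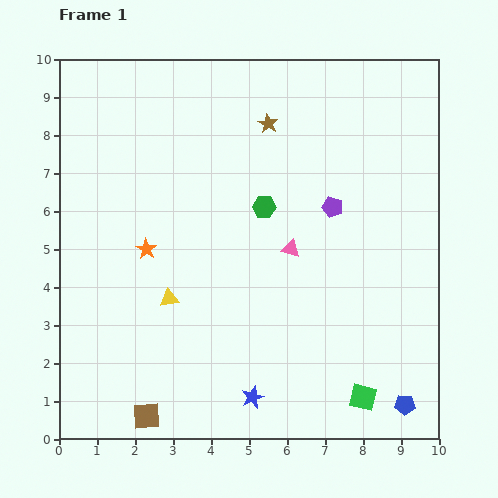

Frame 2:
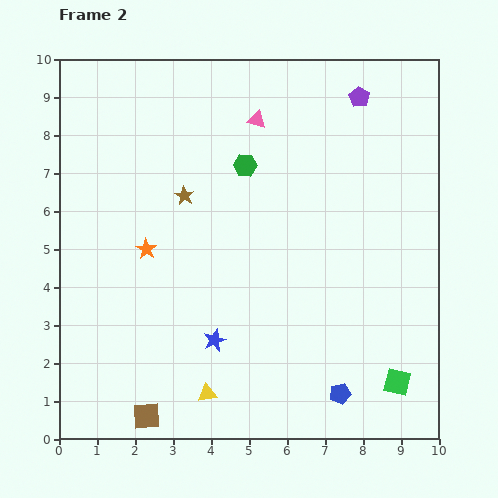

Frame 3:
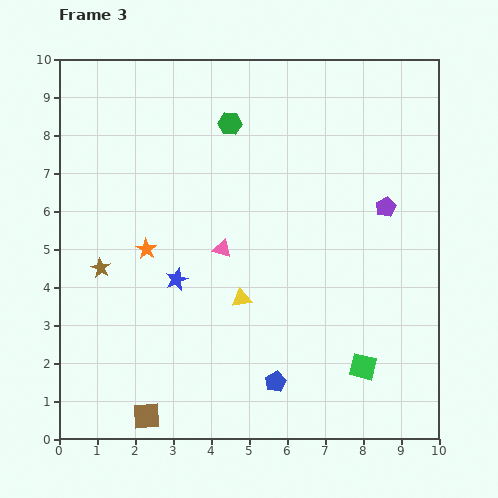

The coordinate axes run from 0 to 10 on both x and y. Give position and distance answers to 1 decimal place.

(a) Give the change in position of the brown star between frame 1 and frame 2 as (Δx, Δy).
(-2.2, -1.9)

The brown star was at (5.5, 8.3) in frame 1 and (3.3, 6.4) in frame 2.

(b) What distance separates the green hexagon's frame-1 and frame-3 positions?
2.4

The green hexagon moved from (5.4, 6.1) to (4.5, 8.3), a distance of √(0.9² + 2.2²) ≈ 2.4.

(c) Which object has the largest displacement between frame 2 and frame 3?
the pink triangle

(moved 3.5; next 3.0)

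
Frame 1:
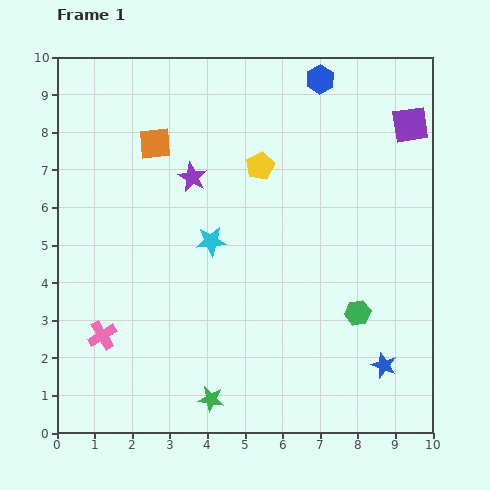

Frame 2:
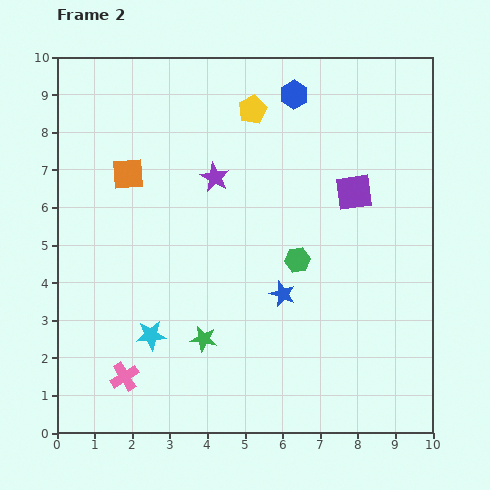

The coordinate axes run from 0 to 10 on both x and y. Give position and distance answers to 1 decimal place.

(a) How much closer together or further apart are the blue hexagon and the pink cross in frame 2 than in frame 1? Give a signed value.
-0.2

Distance in frame 1: 8.9. Distance in frame 2: 8.7.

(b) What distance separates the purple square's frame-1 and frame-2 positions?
2.3

The purple square moved from (9.4, 8.2) to (7.9, 6.4), a distance of √(1.5² + 1.8²) ≈ 2.3.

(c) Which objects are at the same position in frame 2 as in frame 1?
none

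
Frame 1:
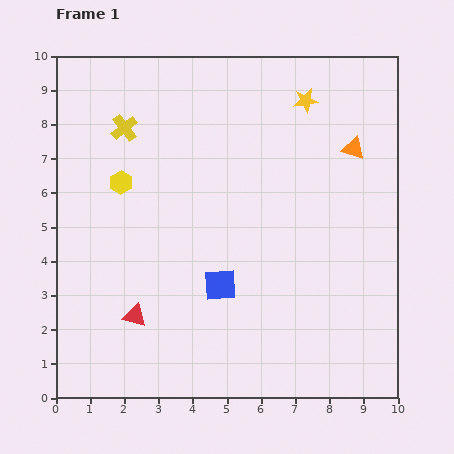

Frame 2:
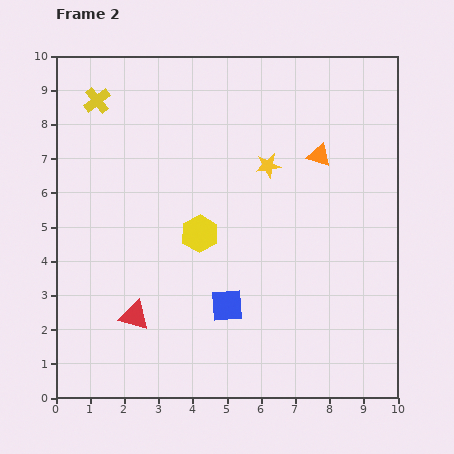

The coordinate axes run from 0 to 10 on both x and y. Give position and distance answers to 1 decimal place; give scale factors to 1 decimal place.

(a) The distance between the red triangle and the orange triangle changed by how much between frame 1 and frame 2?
-0.9

Distance in frame 1: 8.1. Distance in frame 2: 7.2.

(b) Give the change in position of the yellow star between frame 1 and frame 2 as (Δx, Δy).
(-1.1, -1.9)

The yellow star was at (7.3, 8.7) in frame 1 and (6.2, 6.8) in frame 2.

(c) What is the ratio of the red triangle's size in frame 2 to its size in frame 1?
1.3×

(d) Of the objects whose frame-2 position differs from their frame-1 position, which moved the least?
the blue square

(moved 0.6)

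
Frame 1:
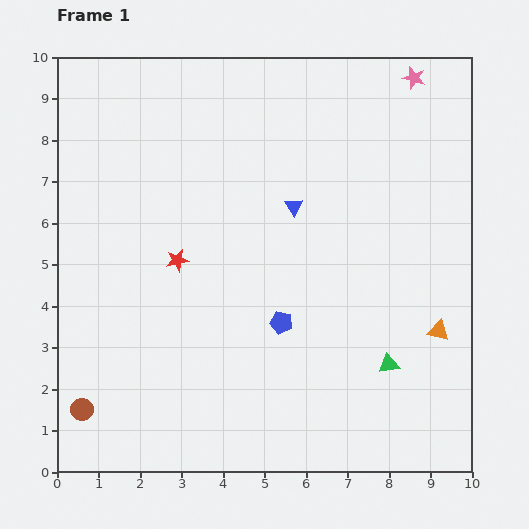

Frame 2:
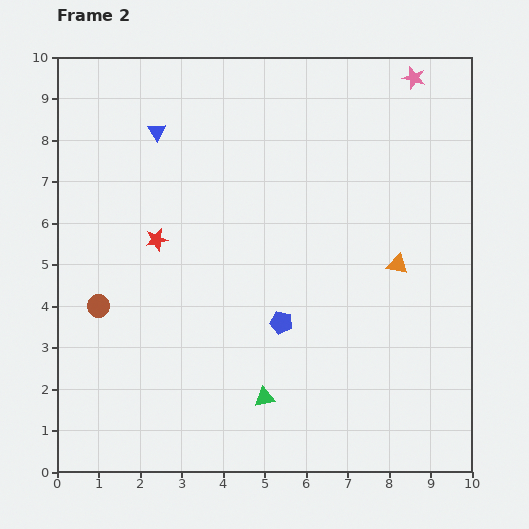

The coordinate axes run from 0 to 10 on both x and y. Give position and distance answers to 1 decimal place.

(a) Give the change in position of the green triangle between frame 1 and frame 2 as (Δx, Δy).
(-3.0, -0.8)

The green triangle was at (8.0, 2.6) in frame 1 and (5.0, 1.8) in frame 2.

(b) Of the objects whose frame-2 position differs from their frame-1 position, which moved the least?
the red star

(moved 0.7)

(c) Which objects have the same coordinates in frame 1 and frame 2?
the pink star, the blue pentagon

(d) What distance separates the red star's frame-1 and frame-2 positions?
0.7

The red star moved from (2.9, 5.1) to (2.4, 5.6), a distance of √(0.5² + 0.5²) ≈ 0.7.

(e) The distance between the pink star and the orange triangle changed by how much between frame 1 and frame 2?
-1.6

Distance in frame 1: 6.1. Distance in frame 2: 4.5.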